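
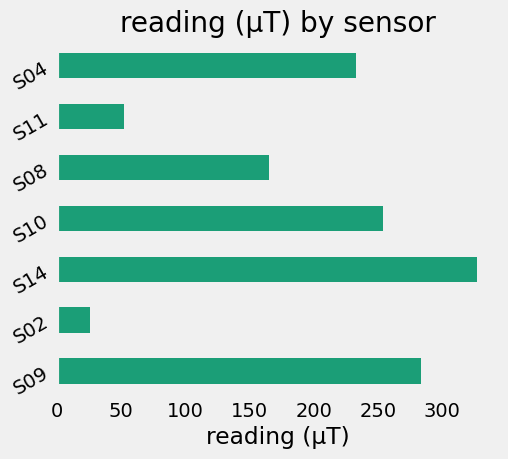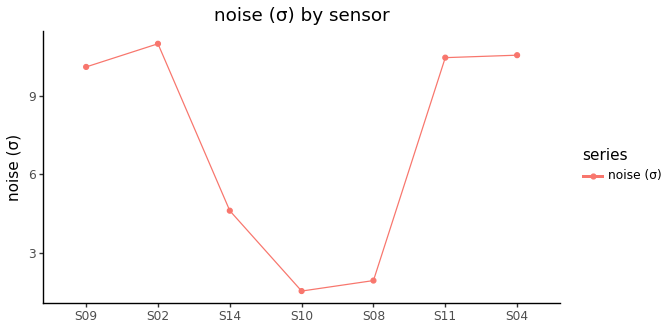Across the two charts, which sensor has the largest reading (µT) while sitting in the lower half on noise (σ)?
S14

Chart 2 median noise (σ) ≈ 10; below-median sensors: S14, S10, S08. Among those, S14 has the highest reading (µT) (≈ 350).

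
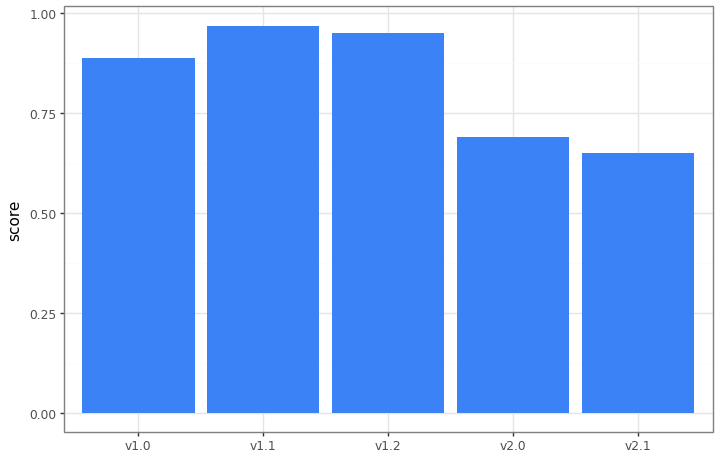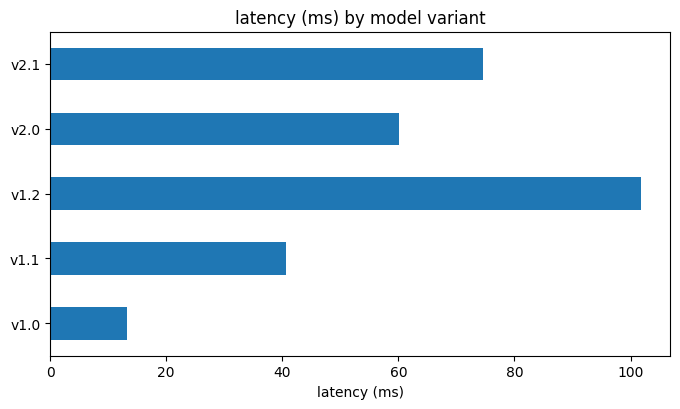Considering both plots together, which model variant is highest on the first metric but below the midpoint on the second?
Chart 2 median latency (ms) ≈ 60; below-median model variants: v1.0, v1.1. Among those, v1.1 has the highest score (≈ 1).

v1.1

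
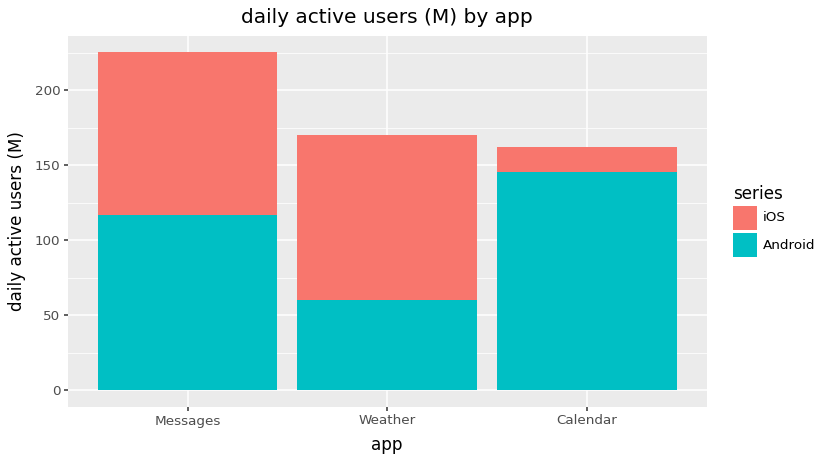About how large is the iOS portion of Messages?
iOS top ≈ 220, bottom ≈ 120; segment ≈ 100.

≈ 100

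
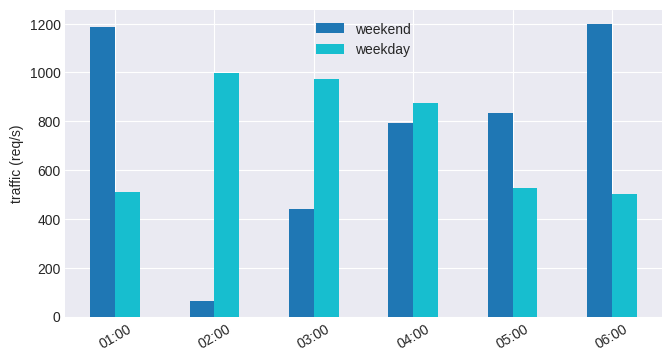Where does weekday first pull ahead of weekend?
02:00

01:00: weekday ≈ 500 vs weekend ≈ 1200 (not yet); 02:00: weekday ≈ 1000 vs weekend ≈ 100 (first crossover).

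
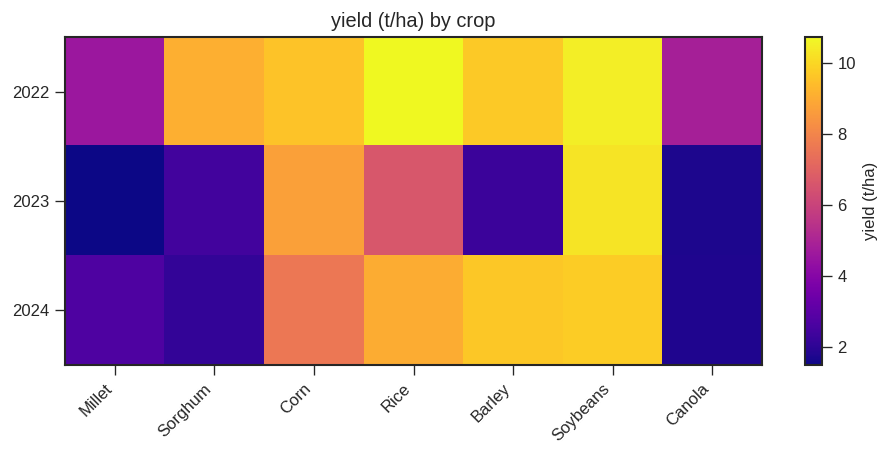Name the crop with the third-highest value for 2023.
Top 4 for 2023: Soybeans ≈ 10, Corn ≈ 9, Rice ≈ 7, Sorghum ≈ 2.

Rice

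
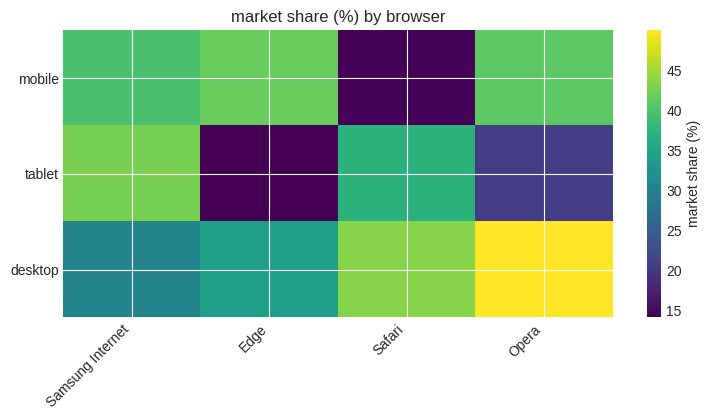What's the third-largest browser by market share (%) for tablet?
Opera

Top 4 for tablet: Samsung Internet ≈ 45, Safari ≈ 35, Opera ≈ 20, Edge ≈ 15.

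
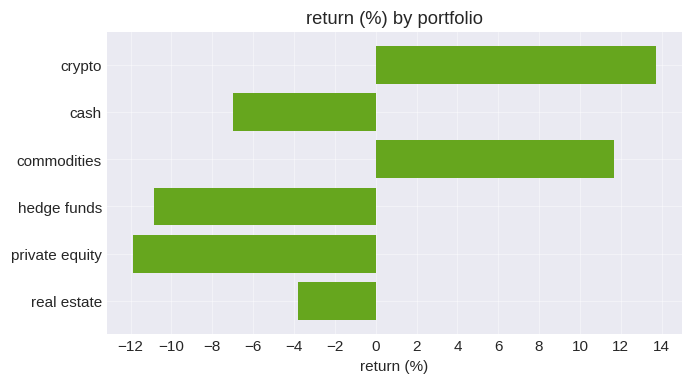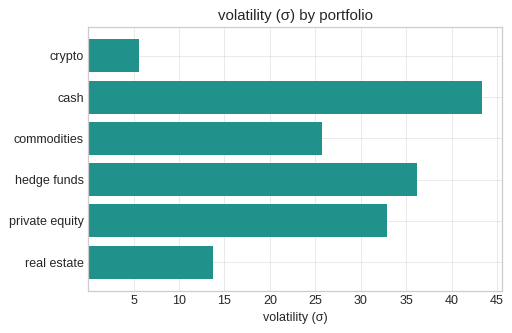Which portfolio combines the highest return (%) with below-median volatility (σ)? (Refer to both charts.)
Chart 2 median volatility (σ) ≈ 30; below-median portfolios: crypto, commodities, real estate. Among those, crypto has the highest return (%) (≈ 14).

crypto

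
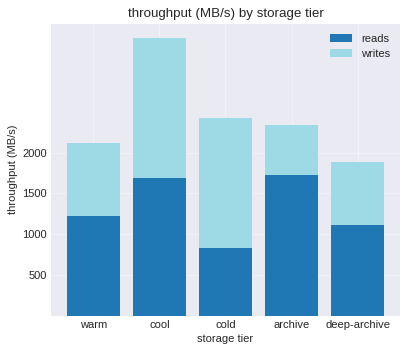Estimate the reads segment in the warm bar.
reads top ≈ 1000, bottom ≈ 0; segment ≈ 1000.

≈ 1000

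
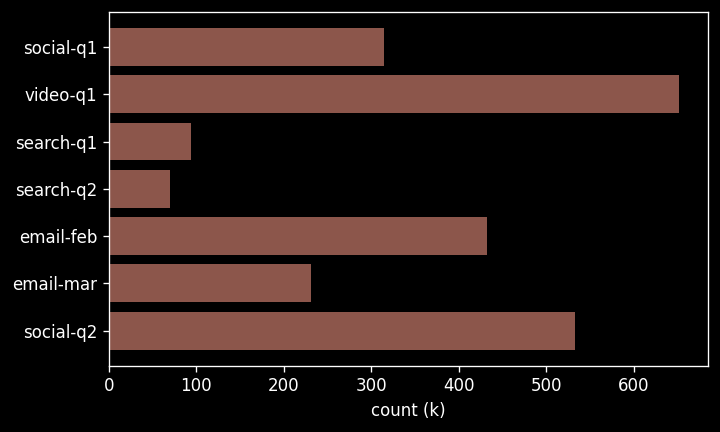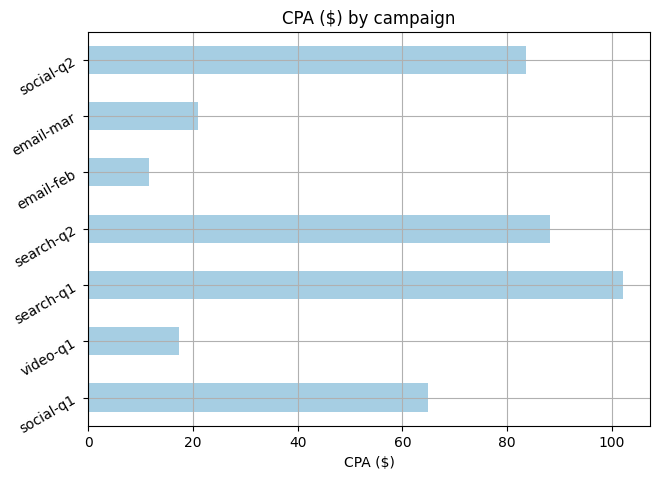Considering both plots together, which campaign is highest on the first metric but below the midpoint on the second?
Chart 2 median CPA ($) ≈ 60; below-median campaigns: video-q1, email-feb, email-mar. Among those, video-q1 has the highest count (k) (≈ 700).

video-q1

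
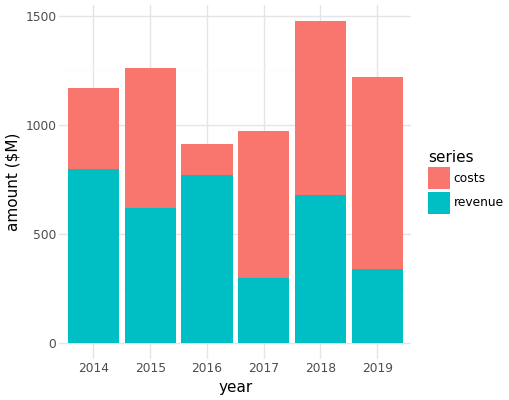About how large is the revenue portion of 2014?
revenue top ≈ 800, bottom ≈ 0; segment ≈ 800.

≈ 800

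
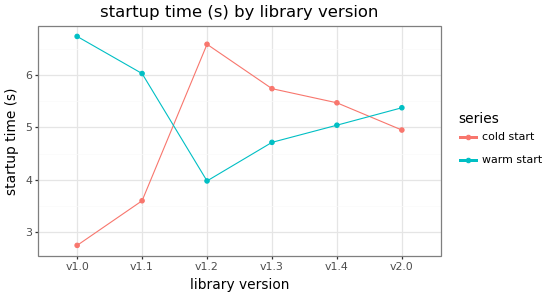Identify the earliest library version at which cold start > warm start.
v1.2

v1.1: cold start ≈ 3.5 vs warm start ≈ 6.0 (not yet); v1.2: cold start ≈ 6.5 vs warm start ≈ 4.0 (first crossover).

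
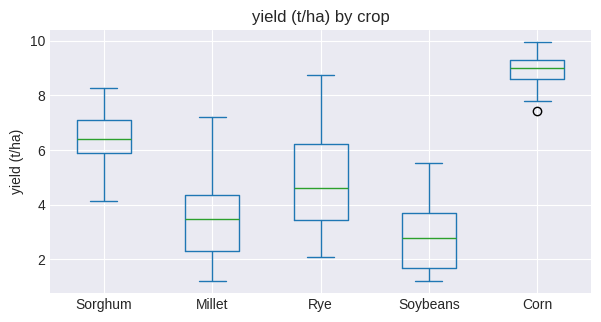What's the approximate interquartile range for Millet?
Q3 ≈ 4, Q1 ≈ 2; IQR ≈ 2.

≈ 2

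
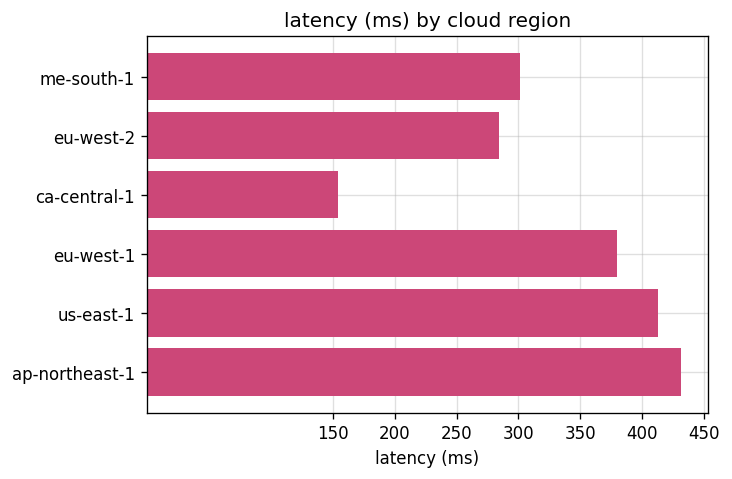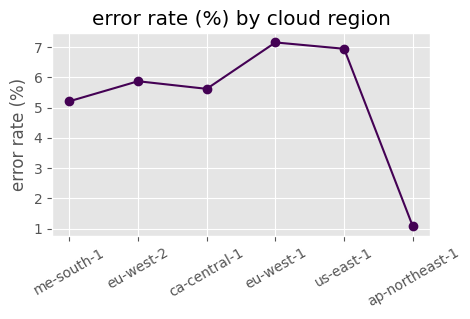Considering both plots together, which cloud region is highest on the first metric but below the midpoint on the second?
ap-northeast-1

Chart 2 median error rate (%) ≈ 6; below-median cloud regions: me-south-1, ca-central-1, ap-northeast-1. Among those, ap-northeast-1 has the highest latency (ms) (≈ 450).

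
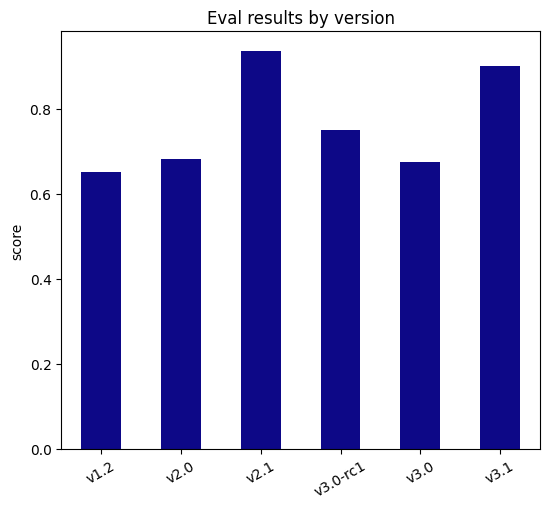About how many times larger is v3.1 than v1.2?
≈ 1.29×

v3.1 ≈ 0.9, v1.2 ≈ 0.7; 0.9/0.7 ≈ 1.29.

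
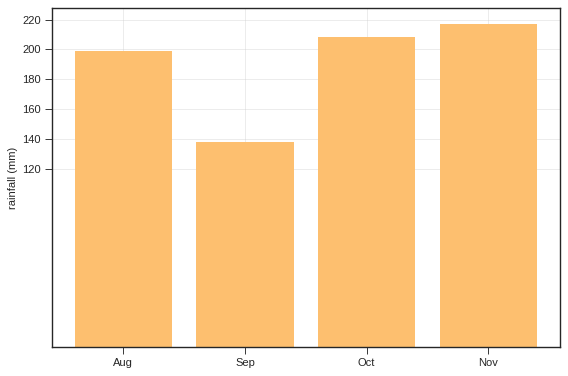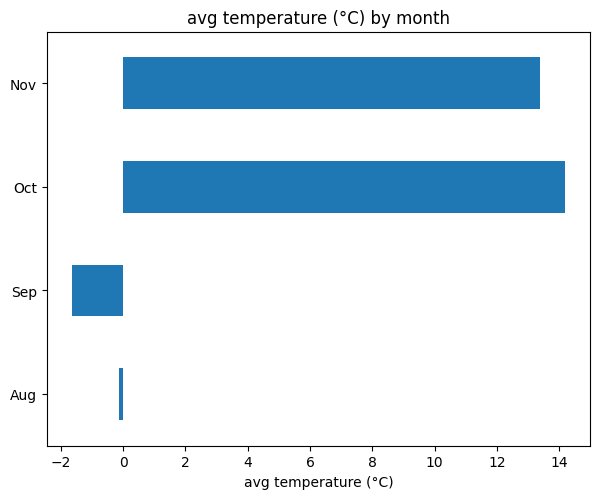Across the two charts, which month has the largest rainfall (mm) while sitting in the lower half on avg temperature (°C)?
Chart 2 median avg temperature (°C) ≈ 6; below-median months: Aug, Sep. Among those, Aug has the highest rainfall (mm) (≈ 200).

Aug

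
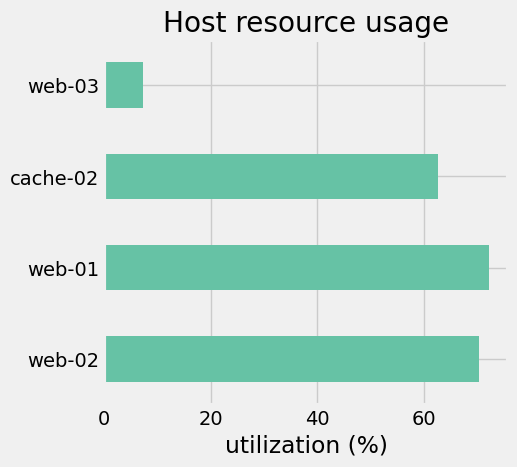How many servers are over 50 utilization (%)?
Above 50: web-02, web-01, cache-02.

3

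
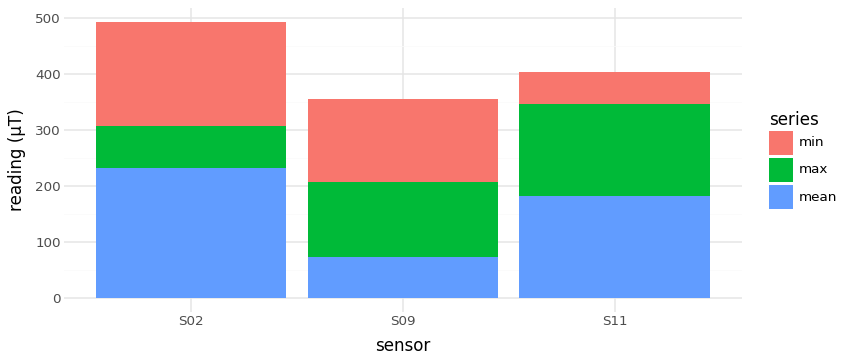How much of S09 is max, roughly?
max top ≈ 200, bottom ≈ 50; segment ≈ 150.

≈ 150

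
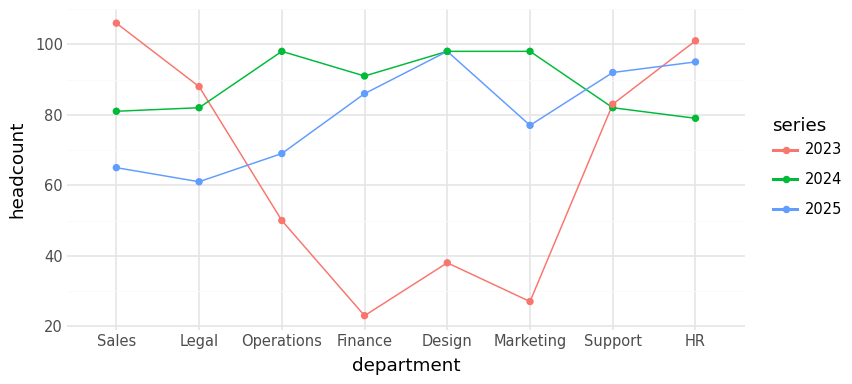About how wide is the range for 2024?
≈ 20

Max Operations ≈ 100, min HR ≈ 80; range ≈ 20.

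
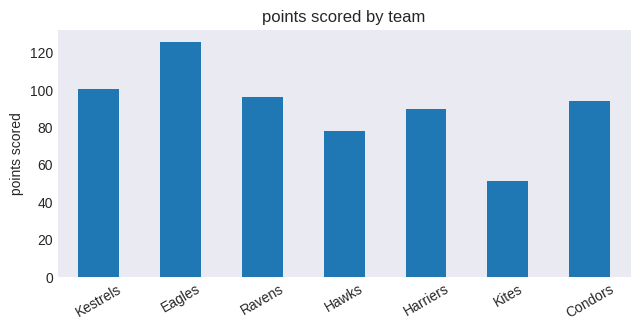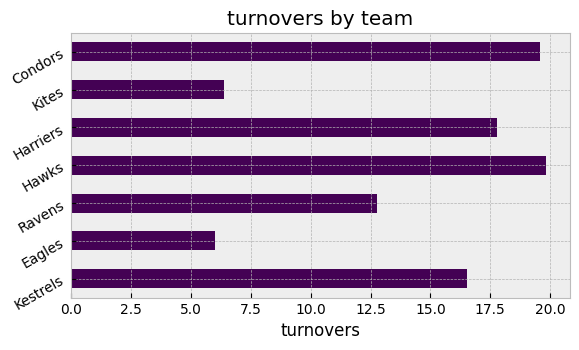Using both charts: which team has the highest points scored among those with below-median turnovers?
Eagles

Chart 2 median turnovers ≈ 16; below-median teams: Eagles, Ravens, Kites. Among those, Eagles has the highest points scored (≈ 120).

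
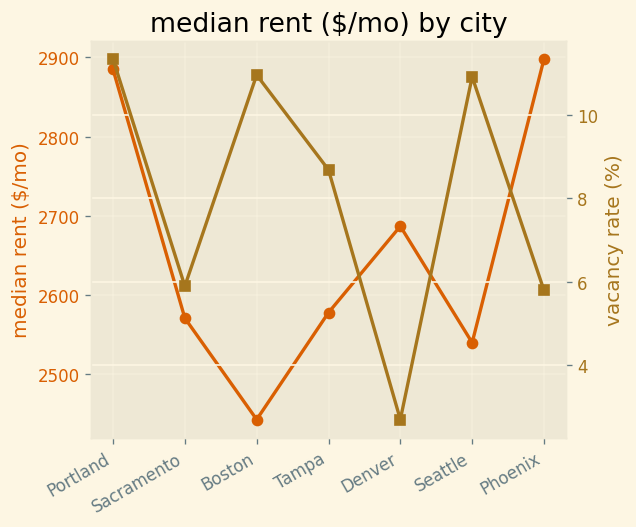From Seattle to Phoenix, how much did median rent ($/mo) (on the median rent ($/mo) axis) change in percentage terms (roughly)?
≈ +13.7%

Seattle ≈ 2550, Phoenix ≈ 2900; (2900 − 2550) / 2550 ≈ +13.7%.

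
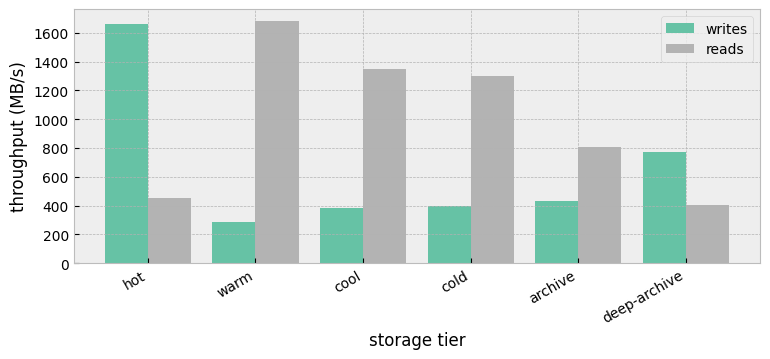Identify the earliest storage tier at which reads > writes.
warm

hot: reads ≈ 400 vs writes ≈ 1600 (not yet); warm: reads ≈ 1600 vs writes ≈ 200 (first crossover).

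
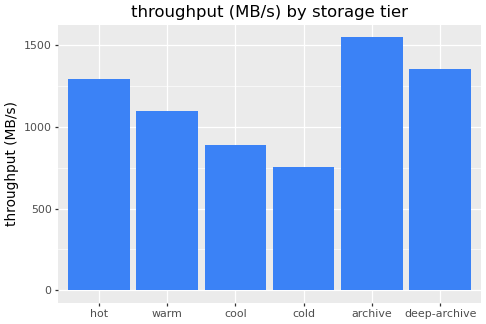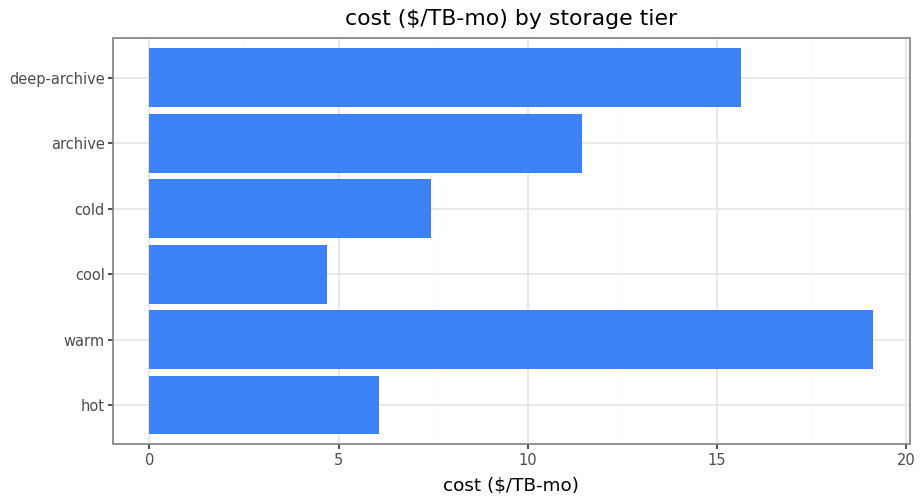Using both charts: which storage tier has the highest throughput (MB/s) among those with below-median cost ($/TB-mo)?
Chart 2 median cost ($/TB-mo) ≈ 10; below-median storage tiers: hot, cool, cold. Among those, hot has the highest throughput (MB/s) (≈ 1200).

hot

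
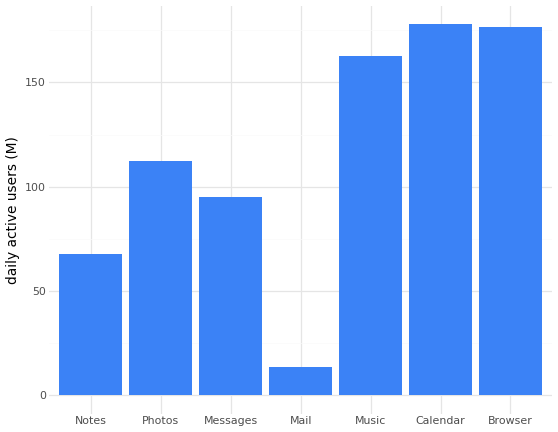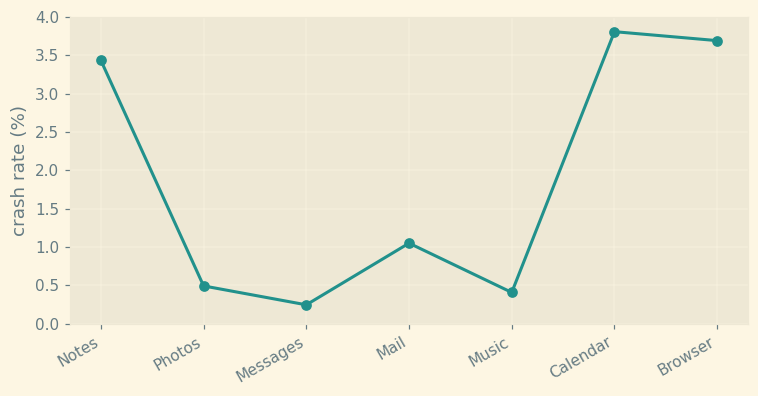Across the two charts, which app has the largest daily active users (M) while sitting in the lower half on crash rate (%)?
Music

Chart 2 median crash rate (%) ≈ 1; below-median apps: Photos, Messages, Music. Among those, Music has the highest daily active users (M) (≈ 160).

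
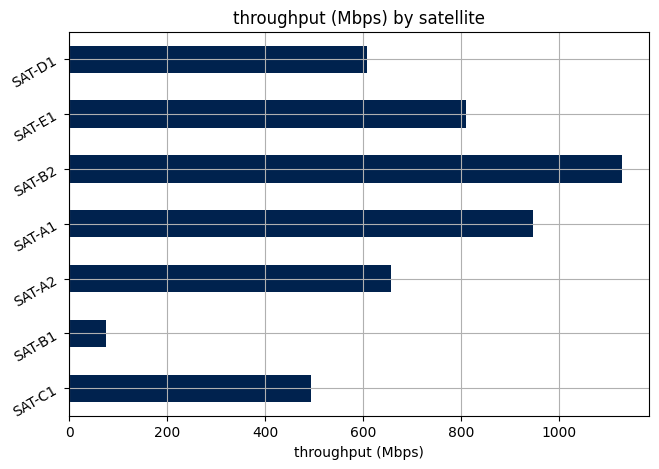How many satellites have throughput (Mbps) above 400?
6

Above 400: SAT-C1, SAT-A2, SAT-A1, SAT-B2, SAT-E1, SAT-D1.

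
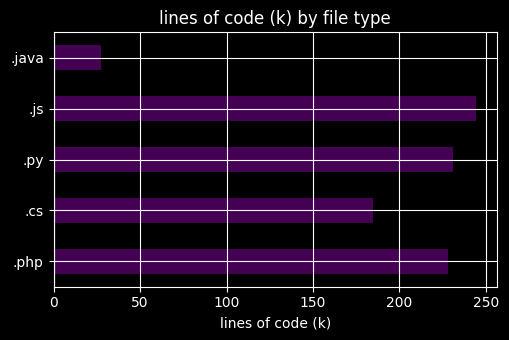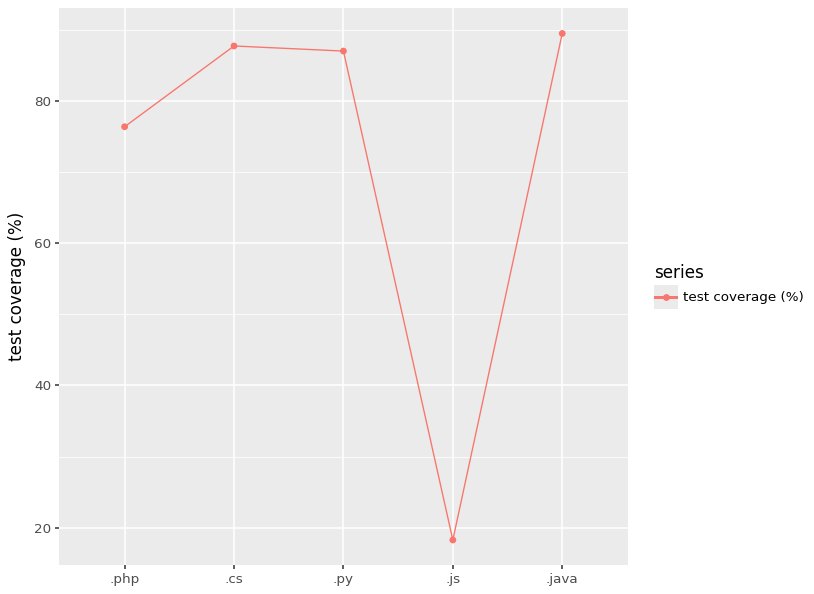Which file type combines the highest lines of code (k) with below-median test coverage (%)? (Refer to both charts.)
.js

Chart 2 median test coverage (%) ≈ 90; below-median file types: .php, .js. Among those, .js has the highest lines of code (k) (≈ 250).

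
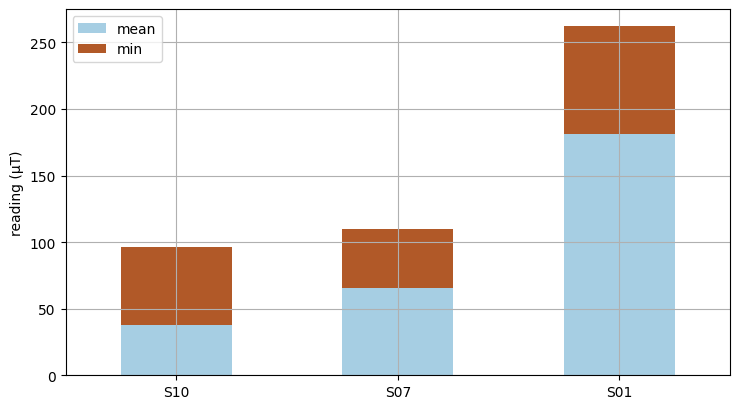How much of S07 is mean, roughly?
≈ 75

mean top ≈ 75, bottom ≈ 0; segment ≈ 75.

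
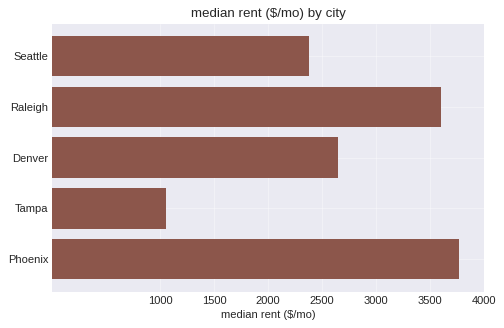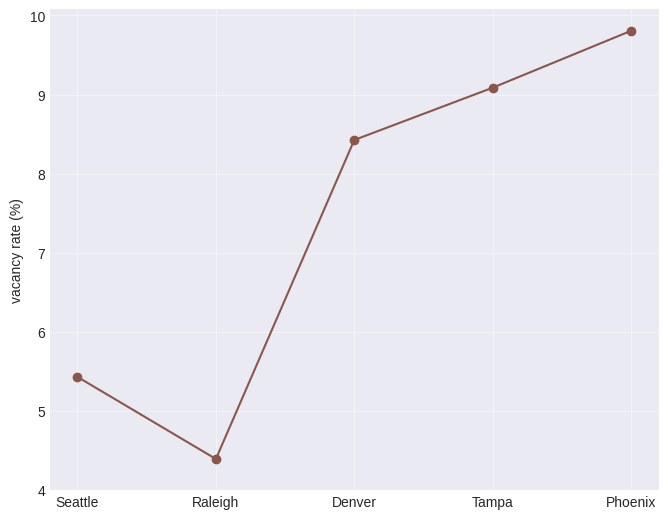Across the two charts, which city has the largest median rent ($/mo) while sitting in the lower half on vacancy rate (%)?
Raleigh

Chart 2 median vacancy rate (%) ≈ 8; below-median cities: Seattle, Raleigh. Among those, Raleigh has the highest median rent ($/mo) (≈ 3500).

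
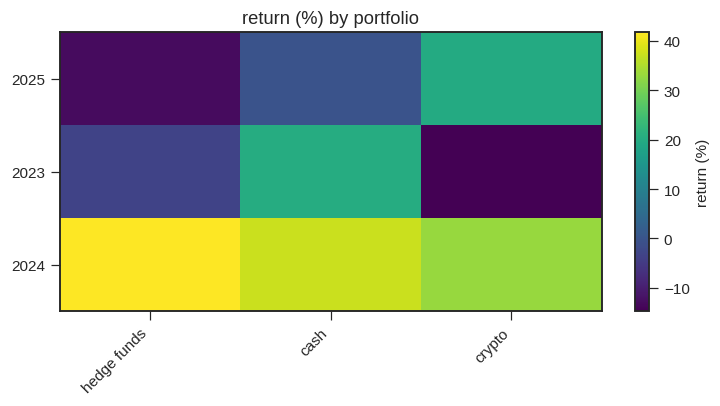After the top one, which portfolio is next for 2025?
cash

Top 3 for 2025: crypto ≈ 20, cash ≈ 0, hedge funds ≈ -15.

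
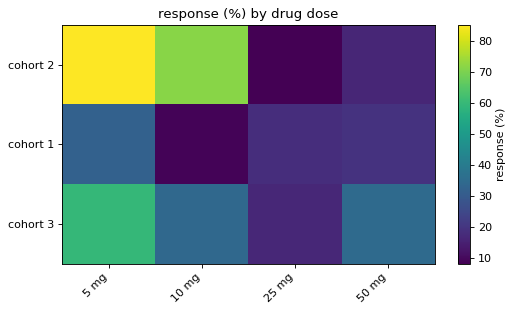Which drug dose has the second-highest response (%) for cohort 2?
Top 3 for cohort 2: 5 mg ≈ 90, 10 mg ≈ 70, 50 mg ≈ 20.

10 mg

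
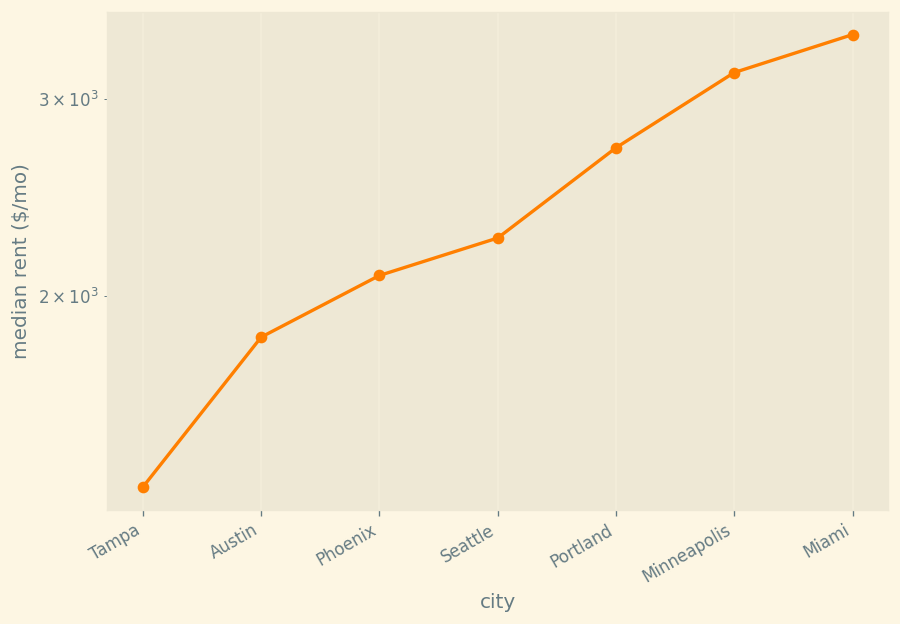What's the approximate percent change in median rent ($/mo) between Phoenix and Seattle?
Phoenix ≈ 2000, Seattle ≈ 2200; (2200 − 2000) / 2000 ≈ +10%.

≈ +10%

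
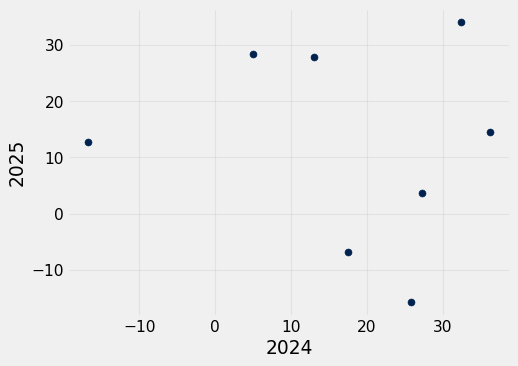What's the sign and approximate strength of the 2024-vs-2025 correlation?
no clear correlation

Points are roughly uncorrelated; weak (|r| ≈ 0.1).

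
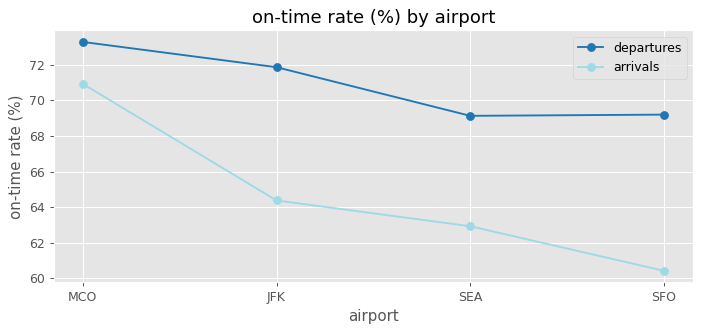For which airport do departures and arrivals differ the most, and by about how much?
SFO: departures ≈ 70, arrivals ≈ 60 → gap ≈ 10. Next-largest (JFK) is only ≈ 8.

SFO, ≈ 10 %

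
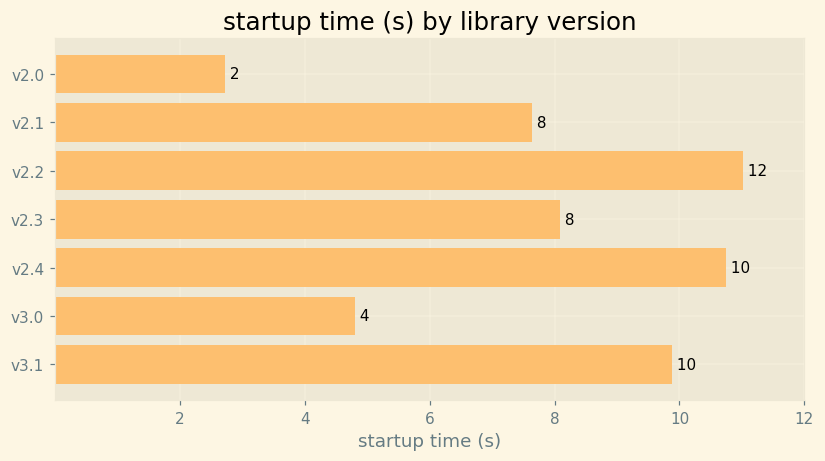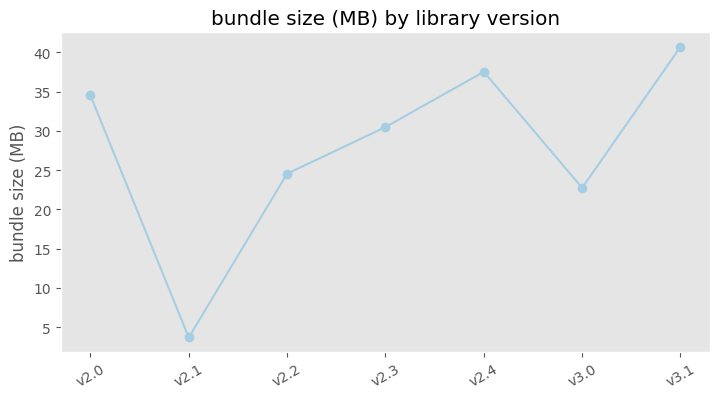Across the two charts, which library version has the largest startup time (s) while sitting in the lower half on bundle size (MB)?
Chart 2 median bundle size (MB) ≈ 30; below-median library versions: v2.1, v2.2, v3.0. Among those, v2.2 has the highest startup time (s) (≈ 12).

v2.2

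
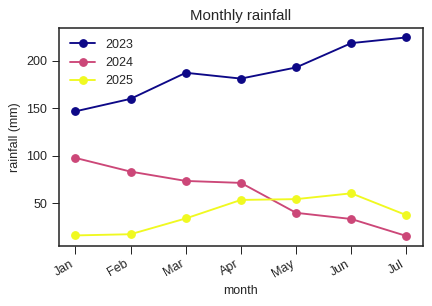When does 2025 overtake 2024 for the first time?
May

Apr: 2025 ≈ 60 vs 2024 ≈ 80 (not yet); May: 2025 ≈ 60 vs 2024 ≈ 40 (first crossover).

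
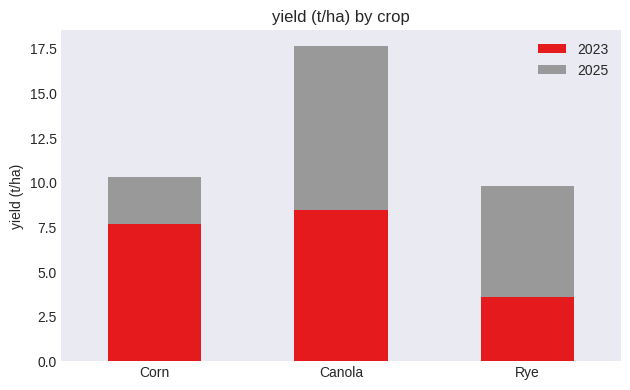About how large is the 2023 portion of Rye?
≈ 4

2023 top ≈ 4, bottom ≈ 0; segment ≈ 4.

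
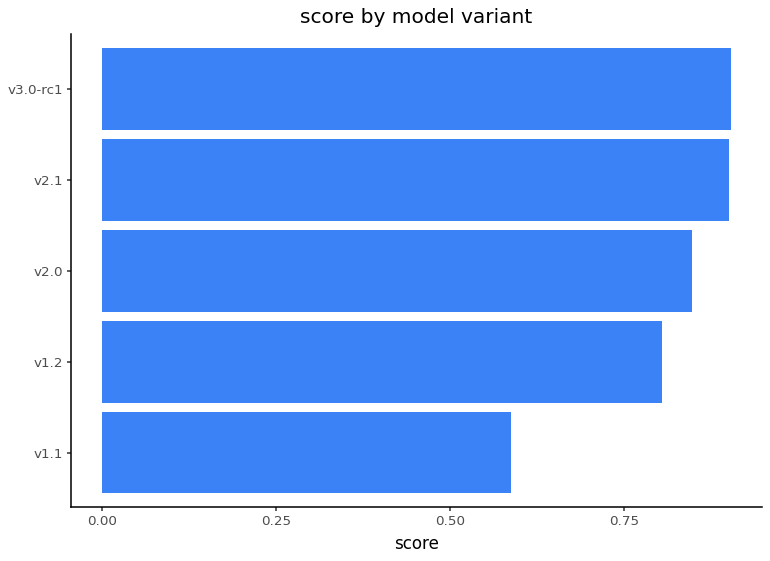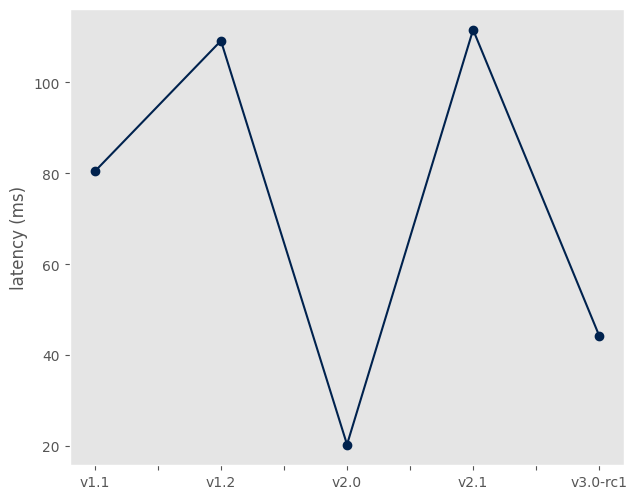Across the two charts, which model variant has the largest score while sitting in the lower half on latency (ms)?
Chart 2 median latency (ms) ≈ 80; below-median model variants: v2.0, v3.0-rc1. Among those, v3.0-rc1 has the highest score (≈ 0.9).

v3.0-rc1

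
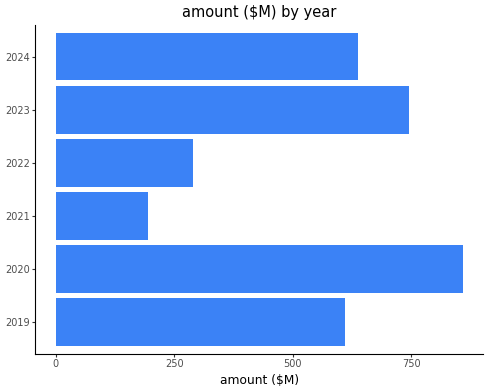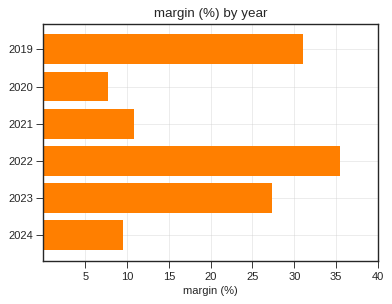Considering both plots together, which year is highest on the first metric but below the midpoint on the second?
2020

Chart 2 median margin (%) ≈ 20; below-median years: 2020, 2021, 2024. Among those, 2020 has the highest amount ($M) (≈ 900).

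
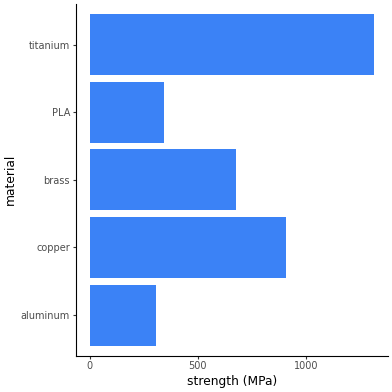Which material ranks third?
Top 4: titanium ≈ 1400, copper ≈ 1000, brass ≈ 600, PLA ≈ 400.

brass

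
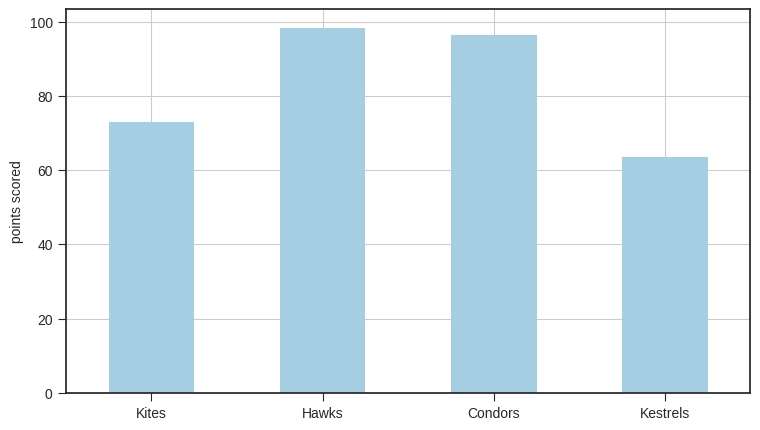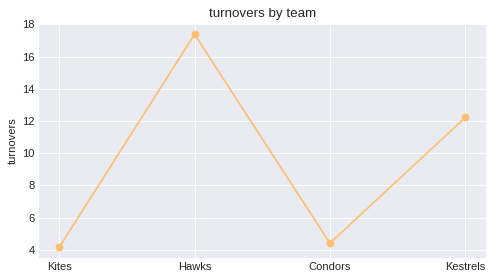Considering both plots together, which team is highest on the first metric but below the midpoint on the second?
Condors

Chart 2 median turnovers ≈ 8; below-median teams: Kites, Condors. Among those, Condors has the highest points scored (≈ 100).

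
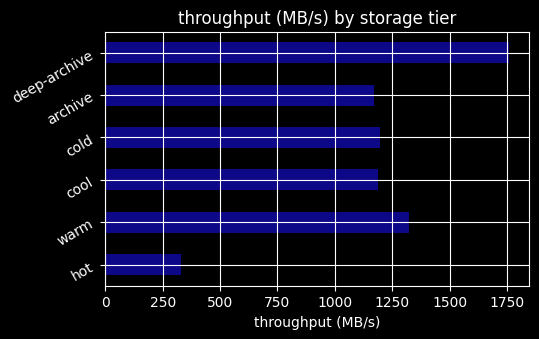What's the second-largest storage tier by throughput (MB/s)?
Top 3: deep-archive ≈ 1800, warm ≈ 1400, cold ≈ 1200.

warm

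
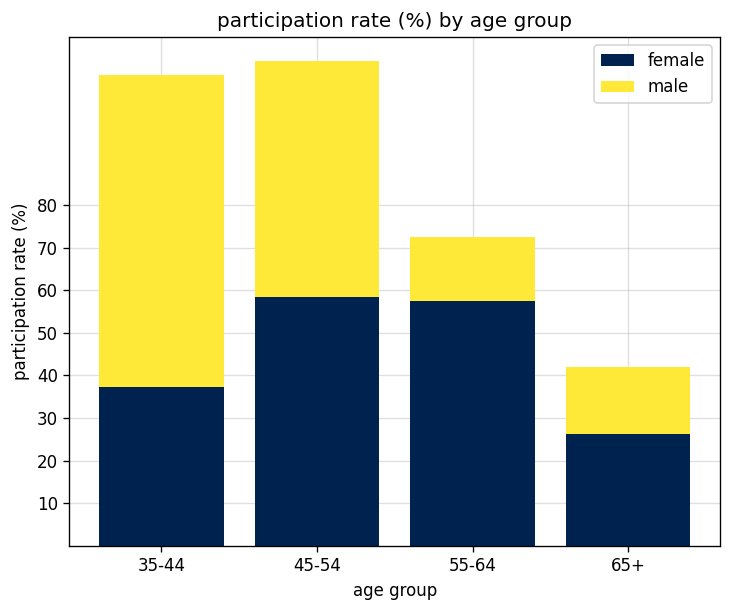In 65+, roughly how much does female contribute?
female top ≈ 30, bottom ≈ 0; segment ≈ 30.

≈ 30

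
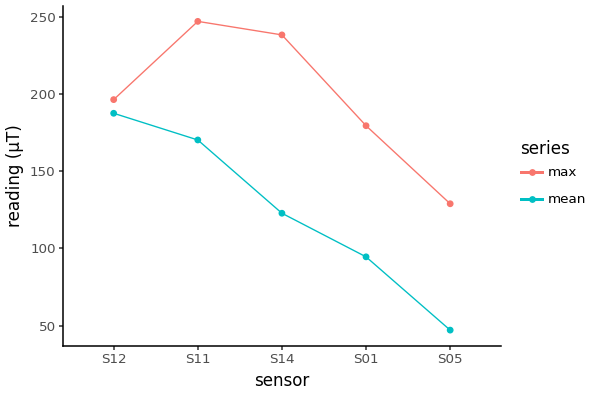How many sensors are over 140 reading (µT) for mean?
2

Above 140: S12, S11.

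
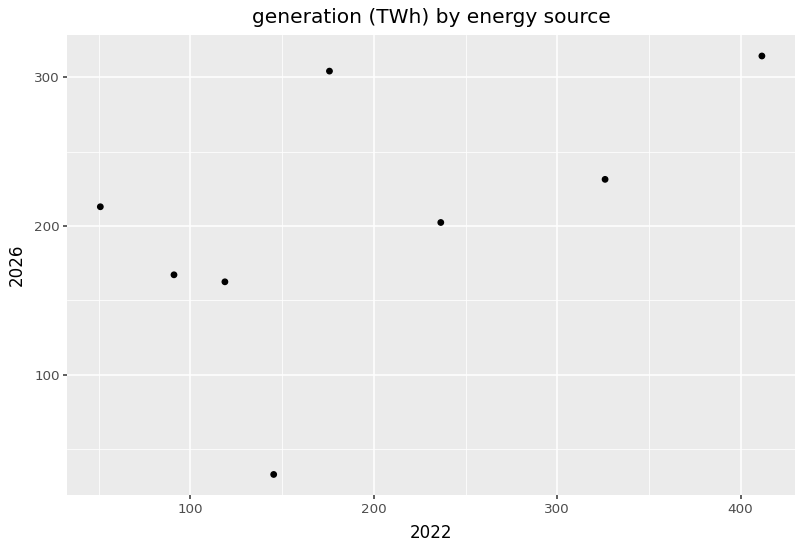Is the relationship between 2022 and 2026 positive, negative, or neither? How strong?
positive, moderate

Points are positively correlated; moderate (|r| ≈ 0.5).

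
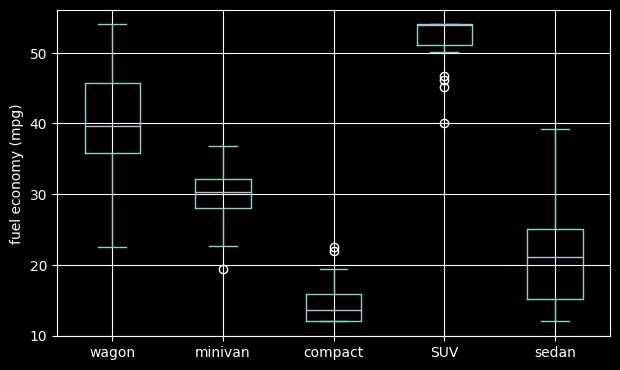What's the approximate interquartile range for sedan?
≈ 10

Q3 ≈ 25, Q1 ≈ 15; IQR ≈ 10.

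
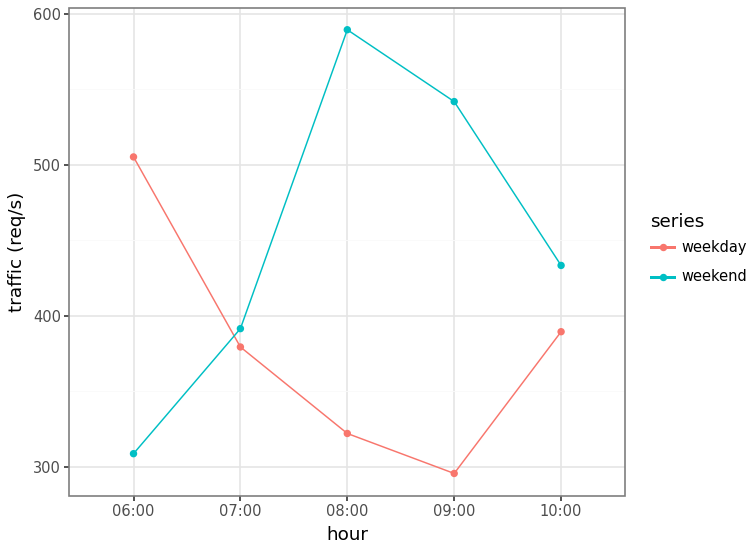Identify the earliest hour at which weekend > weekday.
07:00

06:00: weekend ≈ 300 vs weekday ≈ 500 (not yet); 07:00: weekend ≈ 400 vs weekday ≈ 375 (first crossover).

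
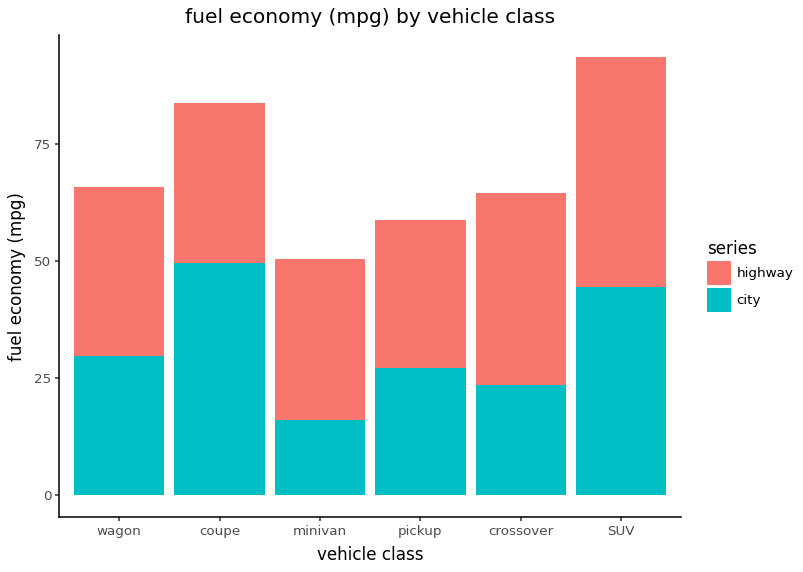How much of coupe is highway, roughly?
highway top ≈ 80, bottom ≈ 50; segment ≈ 30.

≈ 30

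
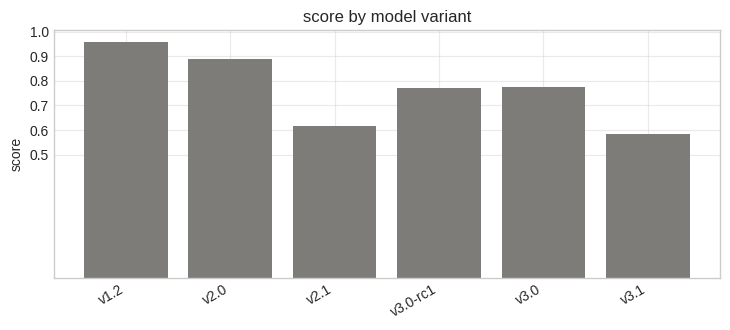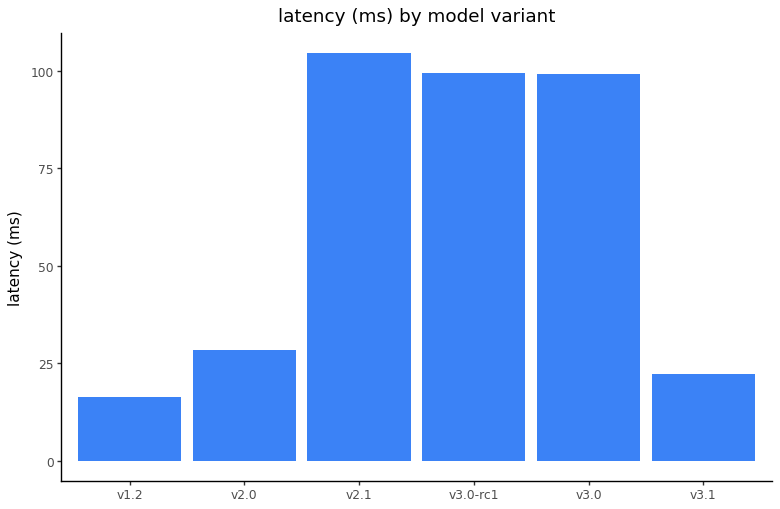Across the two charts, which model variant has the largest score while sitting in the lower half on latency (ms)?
Chart 2 median latency (ms) ≈ 60; below-median model variants: v1.2, v2.0, v3.1. Among those, v1.2 has the highest score (≈ 1).

v1.2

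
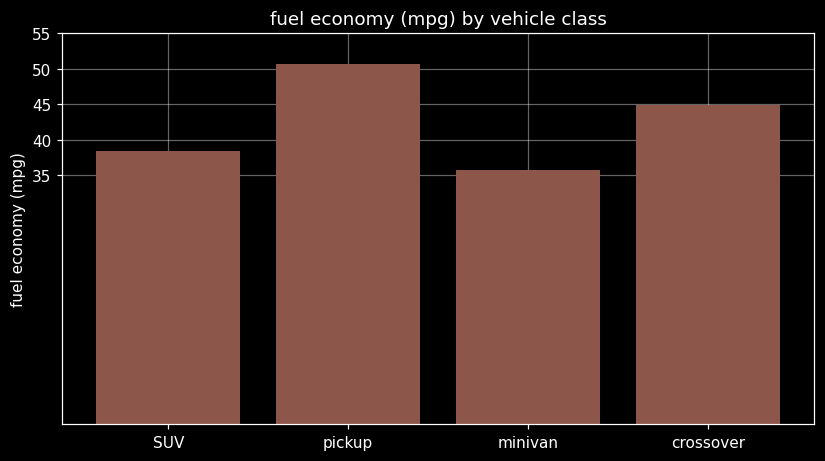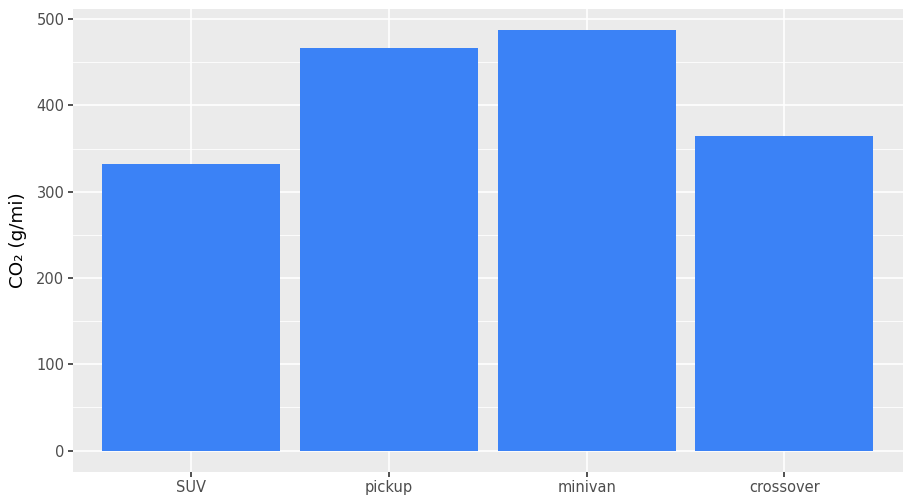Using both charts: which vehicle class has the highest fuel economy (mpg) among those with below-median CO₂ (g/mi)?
crossover

Chart 2 median CO₂ (g/mi) ≈ 400; below-median vehicle classes: SUV, crossover. Among those, crossover has the highest fuel economy (mpg) (≈ 45).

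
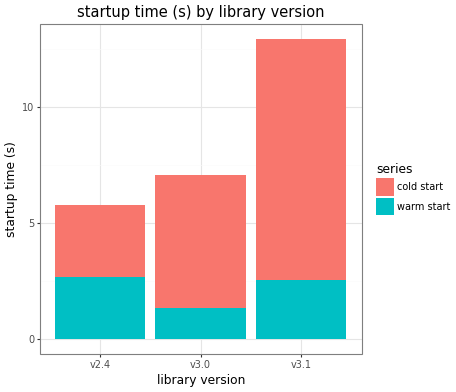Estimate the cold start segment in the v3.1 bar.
≈ 10

cold start top ≈ 12, bottom ≈ 2; segment ≈ 10.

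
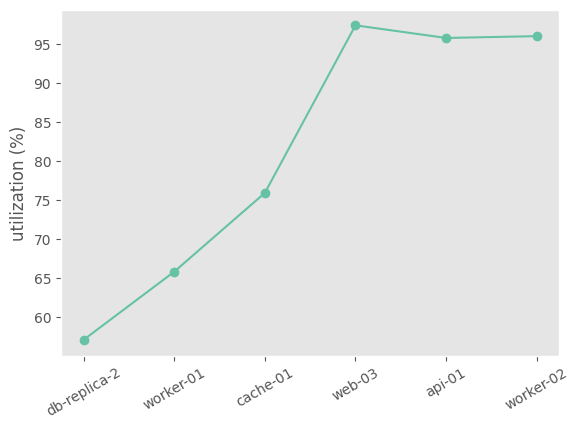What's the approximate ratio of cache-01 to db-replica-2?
≈ 1.36×

cache-01 ≈ 75, db-replica-2 ≈ 55; 75/55 ≈ 1.36.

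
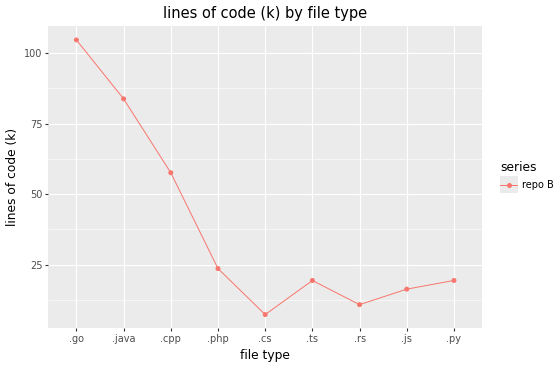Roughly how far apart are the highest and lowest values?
≈ 90

Max .go ≈ 100, min .cs ≈ 10; range ≈ 90.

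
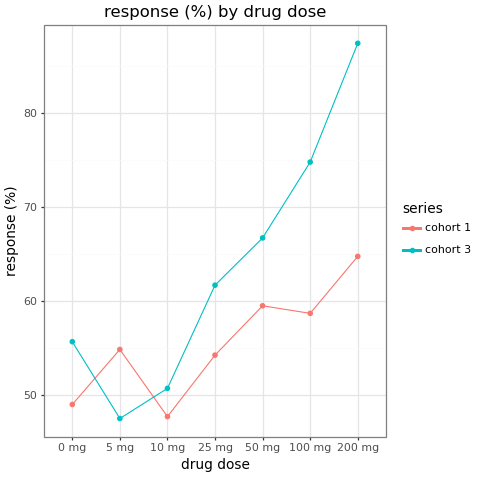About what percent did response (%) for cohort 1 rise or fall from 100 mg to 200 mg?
100 mg ≈ 60, 200 mg ≈ 65; (65 − 60) / 60 ≈ +8.3%.

≈ +8.3%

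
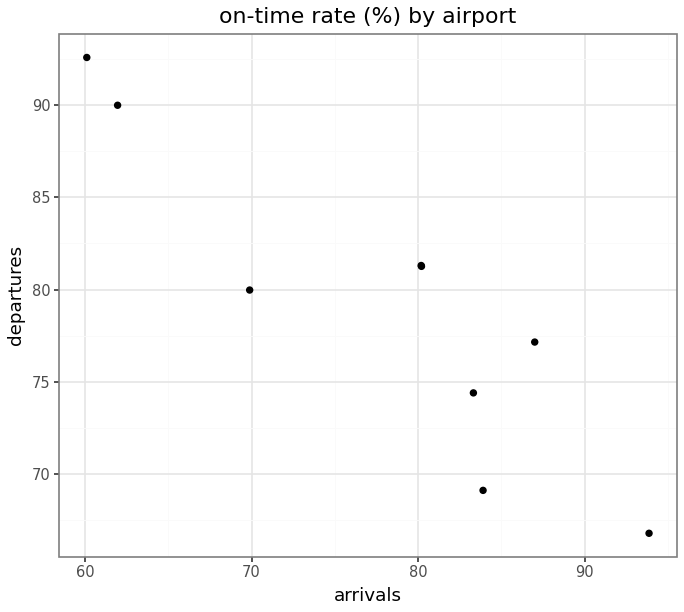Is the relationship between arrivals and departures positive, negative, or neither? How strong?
Points are negatively correlated; strong (|r| ≈ 0.9).

negative, strong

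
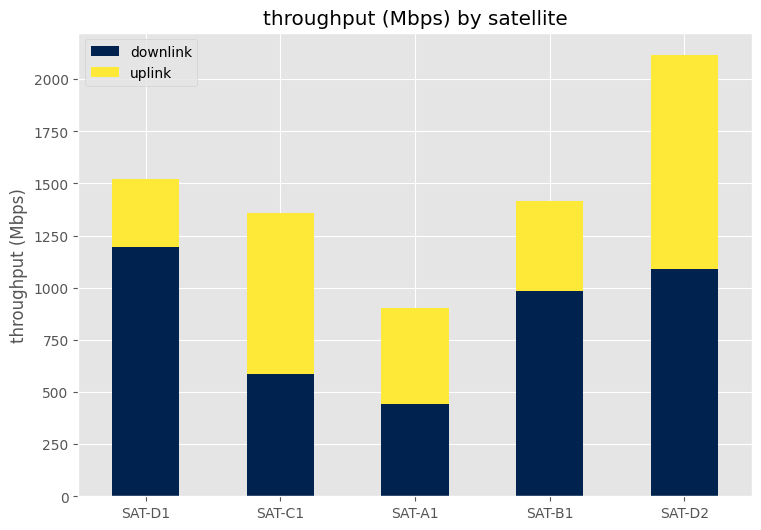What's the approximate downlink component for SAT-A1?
≈ 400

downlink top ≈ 400, bottom ≈ 0; segment ≈ 400.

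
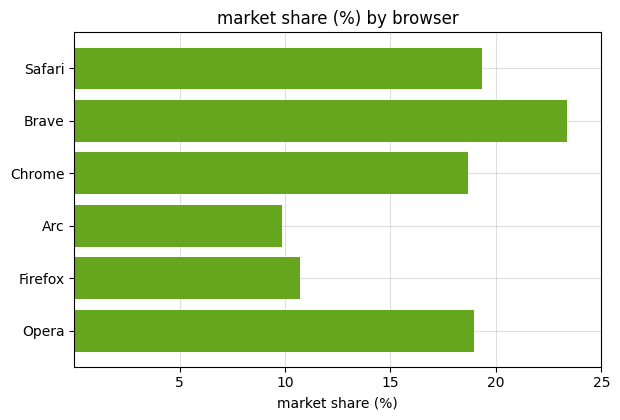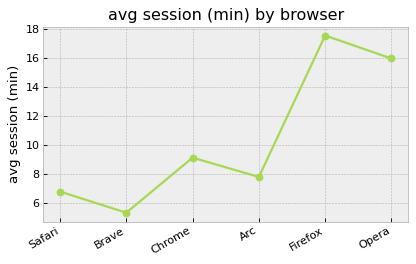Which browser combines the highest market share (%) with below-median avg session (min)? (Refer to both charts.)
Chart 2 median avg session (min) ≈ 8; below-median browsers: Safari, Brave, Arc. Among those, Brave has the highest market share (%) (≈ 25).

Brave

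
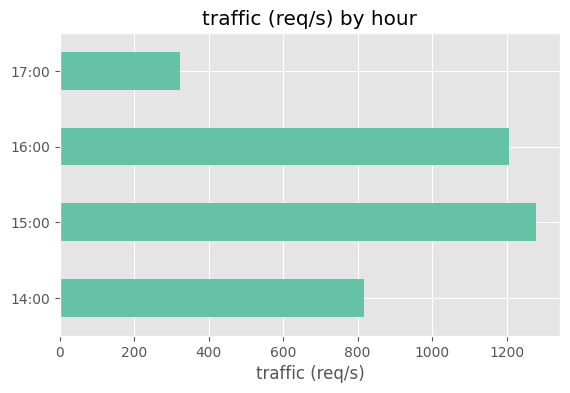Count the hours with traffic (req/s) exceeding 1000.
Above 1000: 15:00, 16:00.

2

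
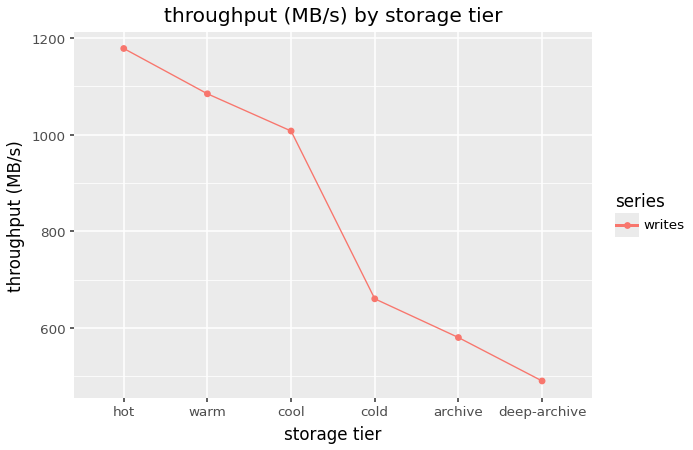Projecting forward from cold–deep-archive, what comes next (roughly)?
Last three: 700, 600, 500 → slope ≈ -100/step → next ≈ 400.

≈ 400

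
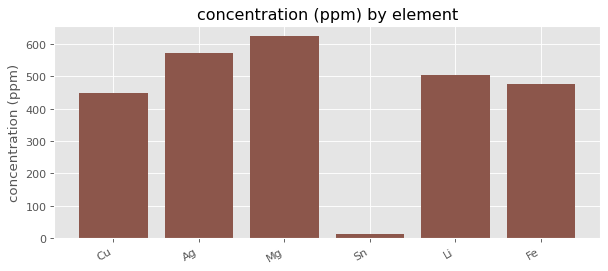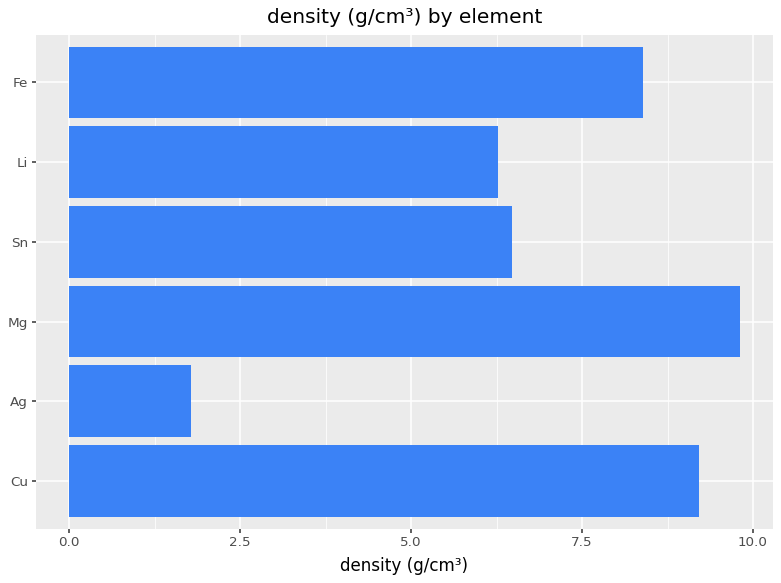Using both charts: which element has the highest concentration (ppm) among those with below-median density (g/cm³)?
Ag

Chart 2 median density (g/cm³) ≈ 7; below-median elements: Ag, Sn, Li. Among those, Ag has the highest concentration (ppm) (≈ 600).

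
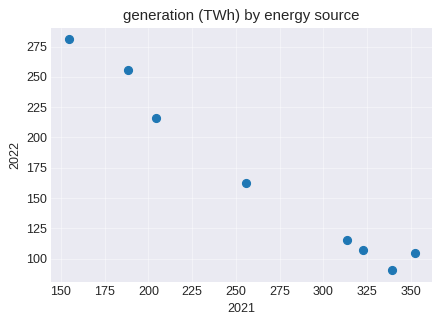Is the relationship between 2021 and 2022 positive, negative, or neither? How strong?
negative, strong

Points are negatively correlated; strong (|r| ≈ 1.0).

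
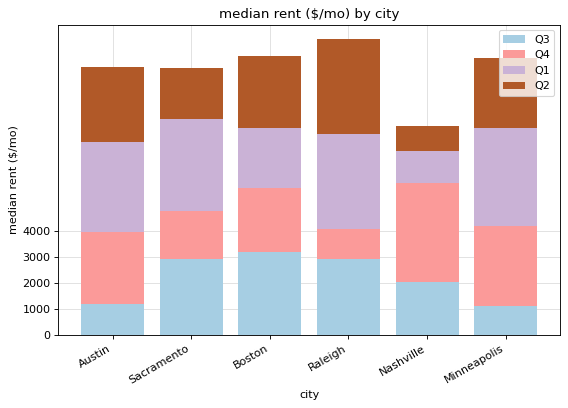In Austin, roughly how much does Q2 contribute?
Q2 top ≈ 10000, bottom ≈ 7000; segment ≈ 3000.

≈ 3000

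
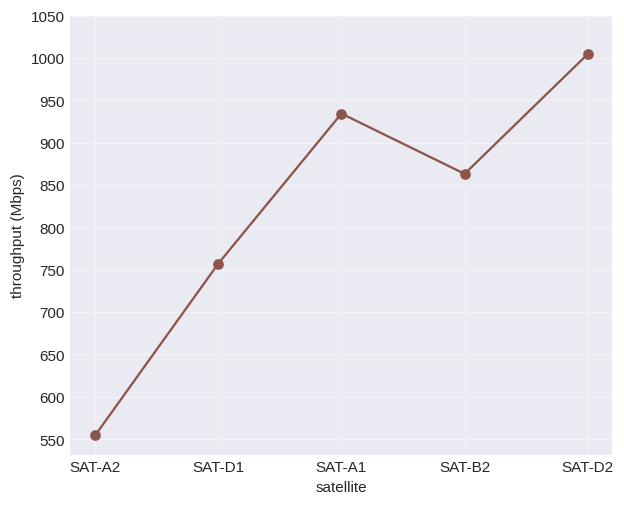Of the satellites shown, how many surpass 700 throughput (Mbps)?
Above 700: SAT-D1, SAT-A1, SAT-B2, SAT-D2.

4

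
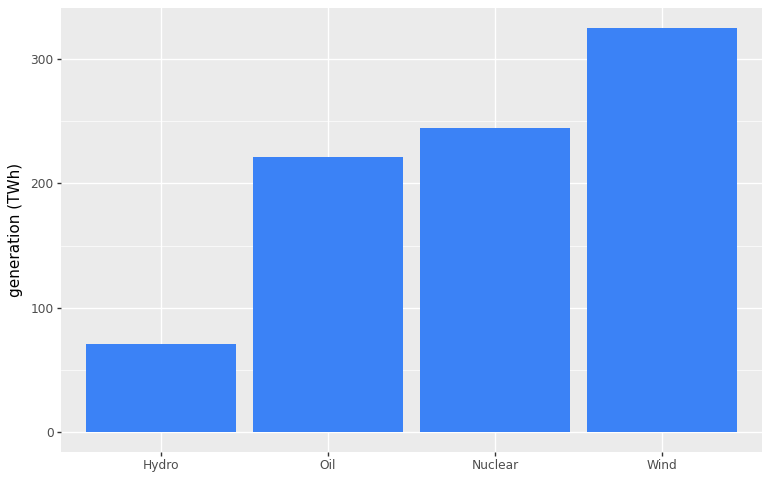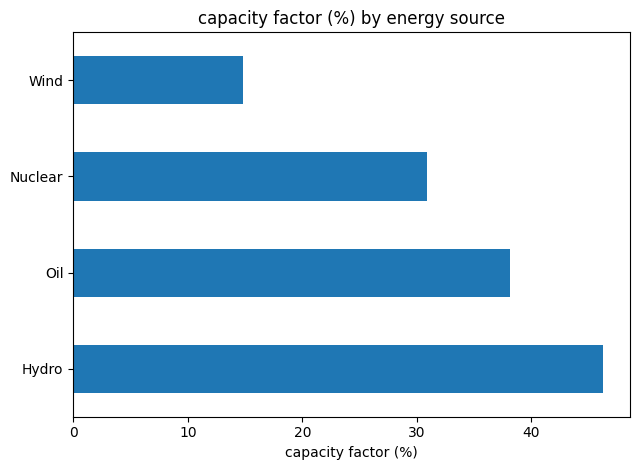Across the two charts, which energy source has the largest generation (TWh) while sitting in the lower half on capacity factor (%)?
Wind

Chart 2 median capacity factor (%) ≈ 35; below-median energy sources: Nuclear, Wind. Among those, Wind has the highest generation (TWh) (≈ 300).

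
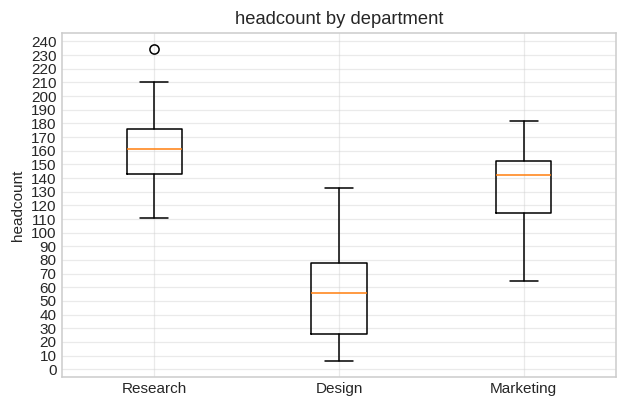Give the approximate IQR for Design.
Q3 ≈ 80, Q1 ≈ 30; IQR ≈ 50.

≈ 50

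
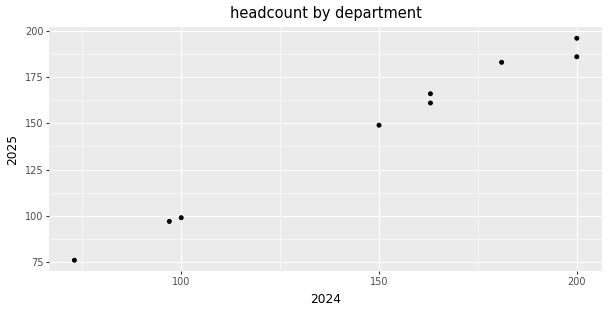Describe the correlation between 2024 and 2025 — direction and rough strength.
Points are positively correlated; strong (|r| ≈ 1.0).

positive, strong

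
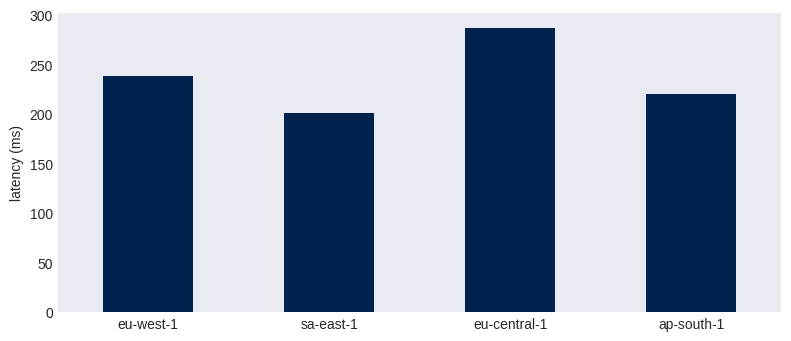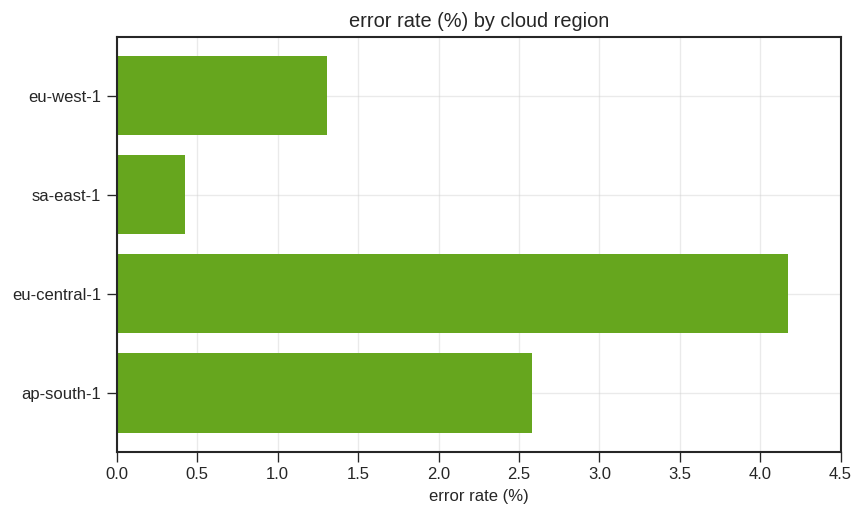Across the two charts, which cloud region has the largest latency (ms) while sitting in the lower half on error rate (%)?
Chart 2 median error rate (%) ≈ 2; below-median cloud regions: eu-west-1, sa-east-1. Among those, eu-west-1 has the highest latency (ms) (≈ 250).

eu-west-1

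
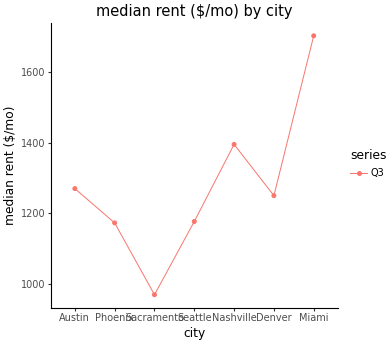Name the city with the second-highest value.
Nashville

Top 3: Miami ≈ 1700, Nashville ≈ 1400, Austin ≈ 1300.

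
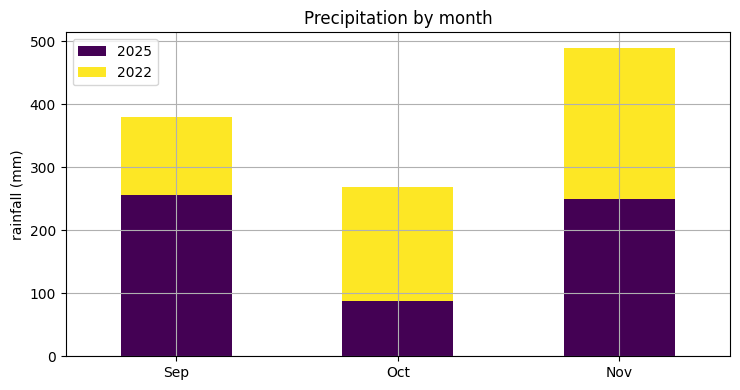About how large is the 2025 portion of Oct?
2025 top ≈ 100, bottom ≈ 0; segment ≈ 100.

≈ 100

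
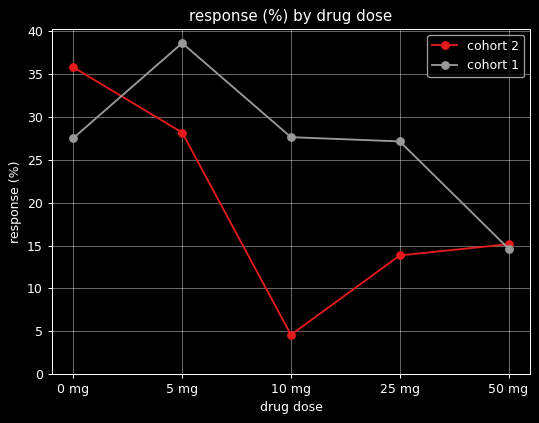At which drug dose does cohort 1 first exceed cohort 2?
0 mg: cohort 1 ≈ 30 vs cohort 2 ≈ 35 (not yet); 5 mg: cohort 1 ≈ 40 vs cohort 2 ≈ 30 (first crossover).

5 mg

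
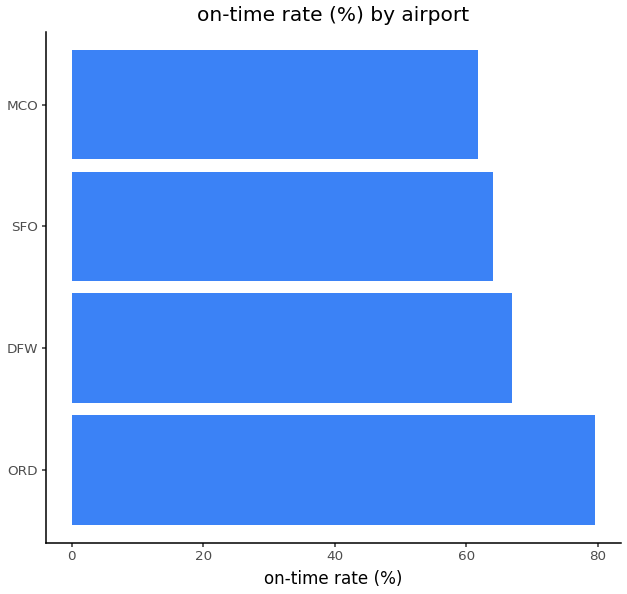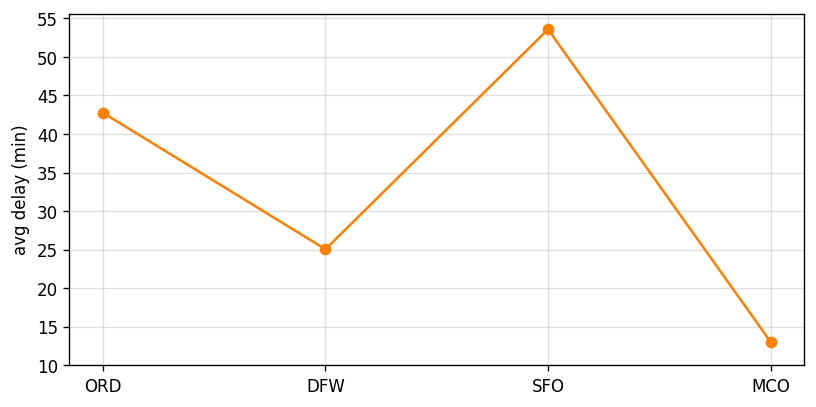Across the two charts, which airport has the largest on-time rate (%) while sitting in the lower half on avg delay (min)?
DFW

Chart 2 median avg delay (min) ≈ 35; below-median airports: DFW, MCO. Among those, DFW has the highest on-time rate (%) (≈ 70).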